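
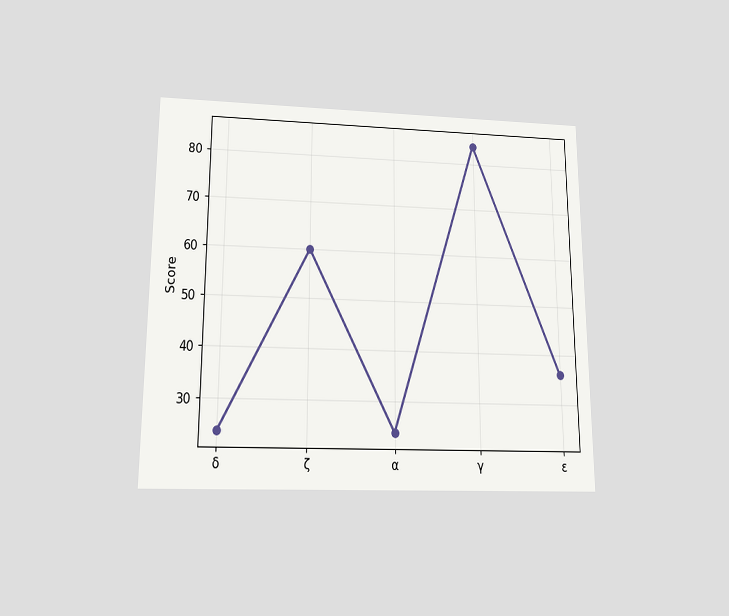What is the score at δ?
The chart is viewed slightly from below. At δ, the line is at 24.

24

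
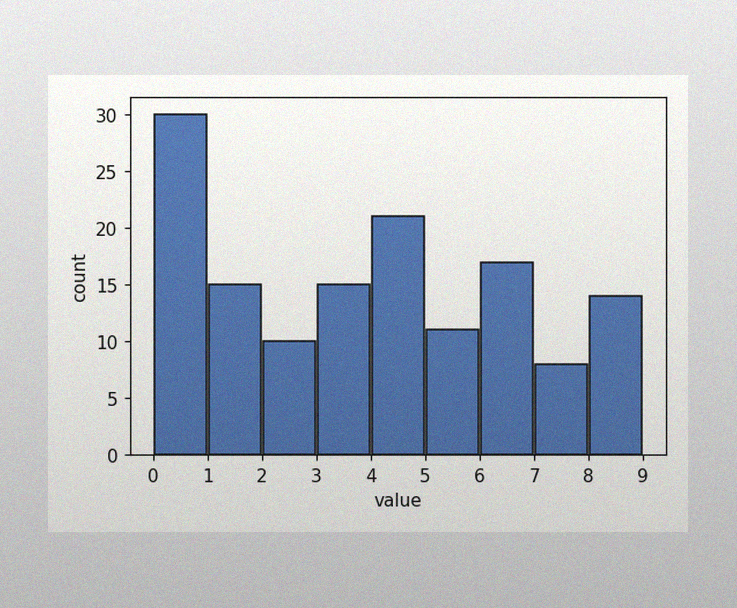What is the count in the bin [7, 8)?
8

The image has some photo noise and uneven lighting. The [7, 8) bin has height 8.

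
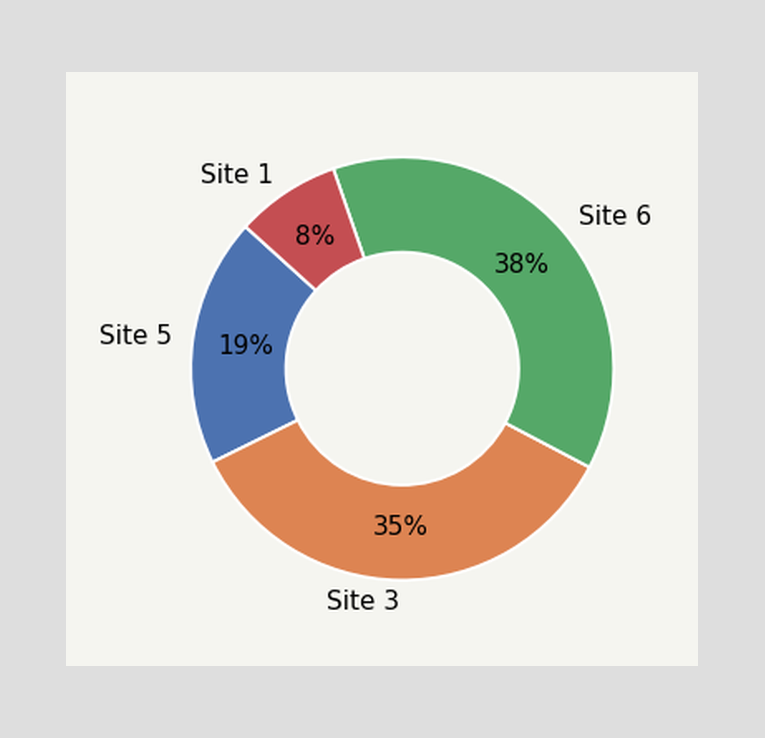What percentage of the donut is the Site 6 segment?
The Site 6 segment takes up 38% of the ring.

38%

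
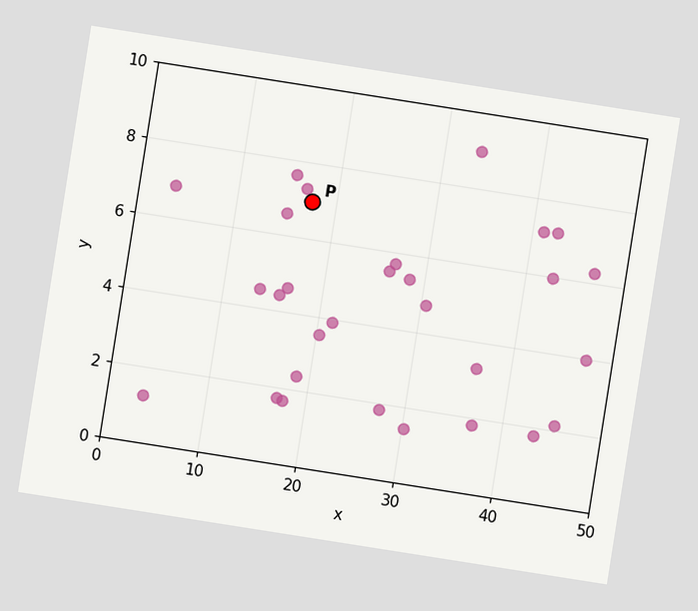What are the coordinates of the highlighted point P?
The chart is tilted about 9° clockwise. Following the gridlines from P to each axis, P sits at (17.5, 7).

(17.5, 7)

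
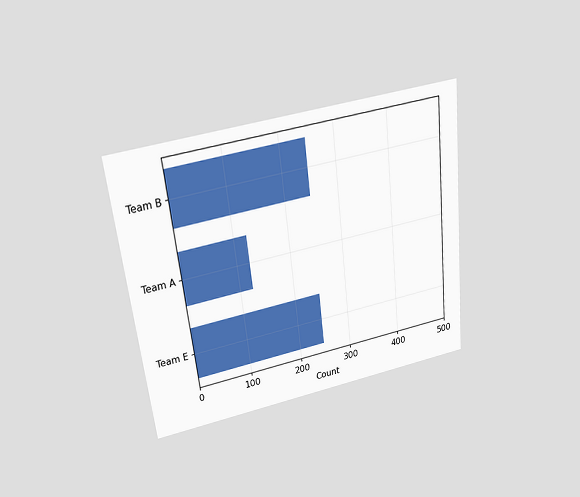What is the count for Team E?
The chart is tilted about 6° counter-clockwise and viewed slightly from above. Reading along the chart's x-axis, the Team E bar reaches 248.

248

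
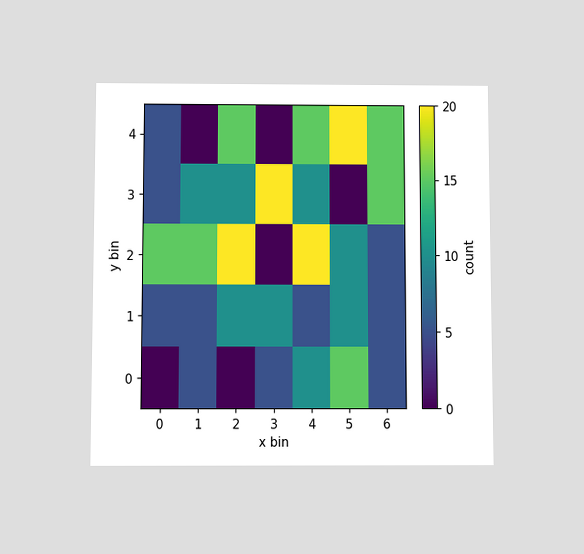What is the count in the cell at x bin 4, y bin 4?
The chart is viewed slightly from below. Matching the cell (4, 4) against the colorbar gives 15.

15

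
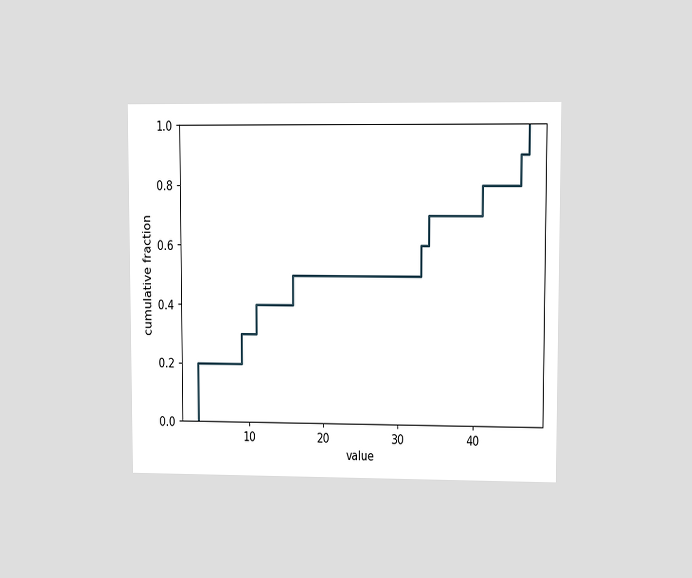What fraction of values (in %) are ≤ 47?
100%

The chart is viewed at a slight angle. At x=47 the ECDF step is at 100%.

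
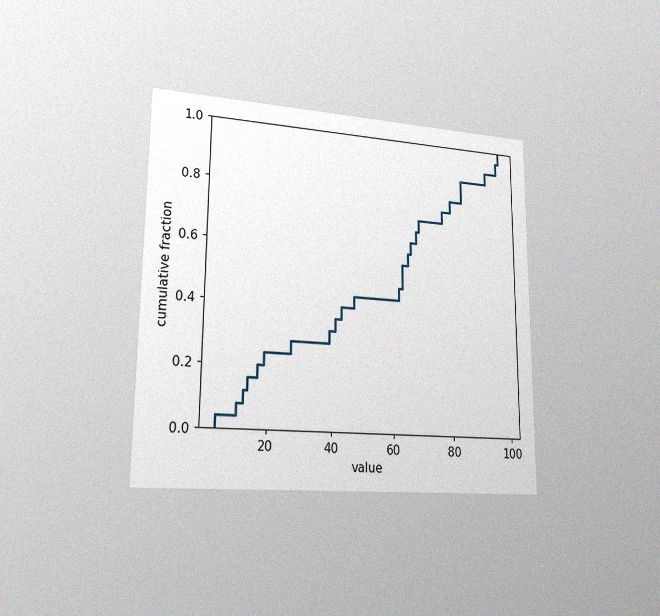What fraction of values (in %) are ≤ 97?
96%

The chart is viewed slightly from the left, with some photo noise. At x=97 the ECDF step is at 96%.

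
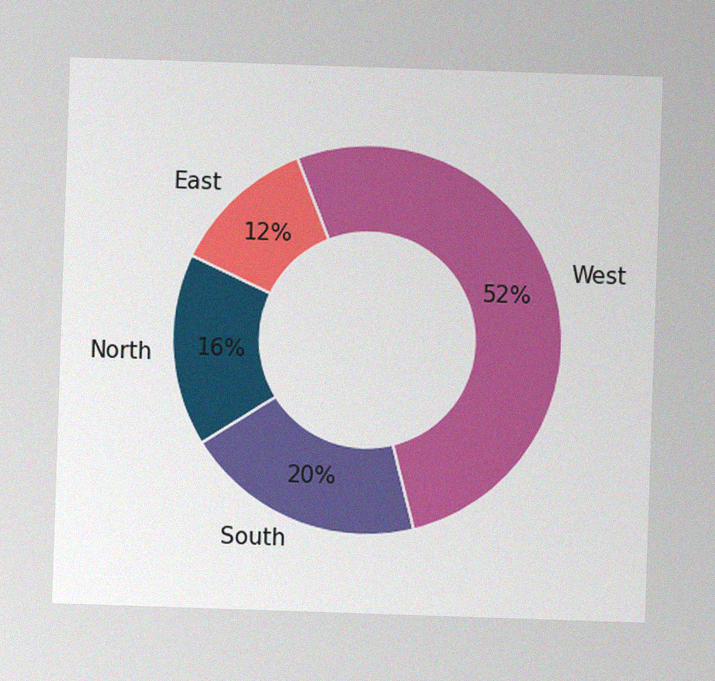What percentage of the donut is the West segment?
52%

The image has some photo noise and uneven lighting. The West segment takes up 52% of the ring.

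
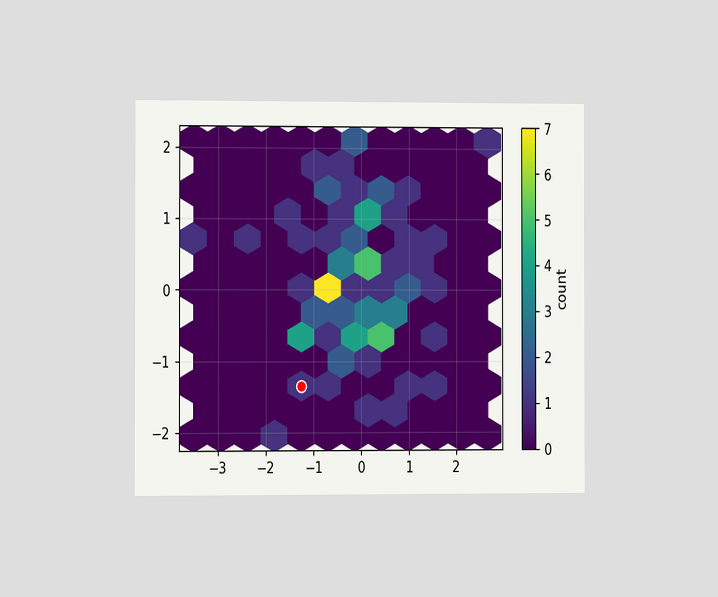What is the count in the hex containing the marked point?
The chart is viewed slightly from the left. The marked hex reads 1 on the colorbar.

1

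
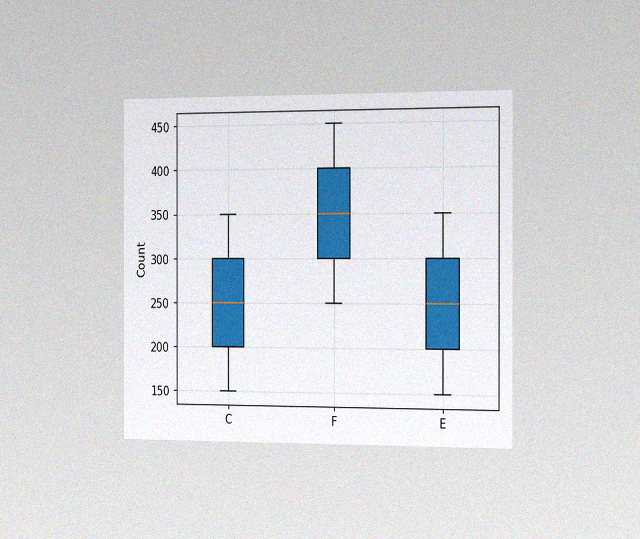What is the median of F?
350

The chart is viewed slightly from the right, with some photo noise. The median line in the F box sits at 350.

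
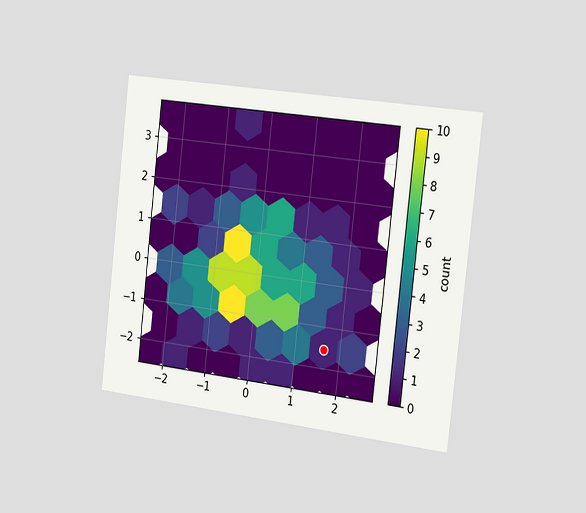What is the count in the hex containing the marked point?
The chart is tilted about 6° clockwise and viewed slightly from the right. The marked hex reads 1 on the colorbar.

1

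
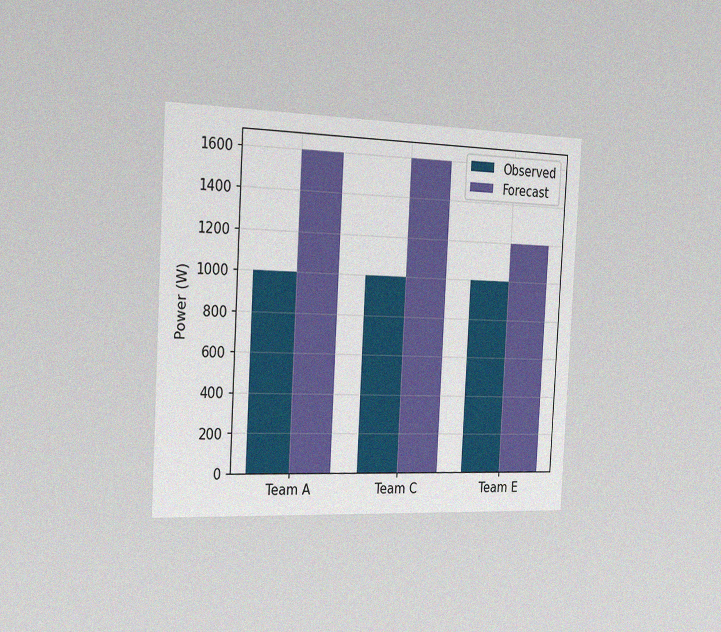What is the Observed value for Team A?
The chart is tilted about 3° clockwise and viewed slightly from the left, with some photo noise. The Observed bar at Team A reaches 1000W on the y-axis.

1000W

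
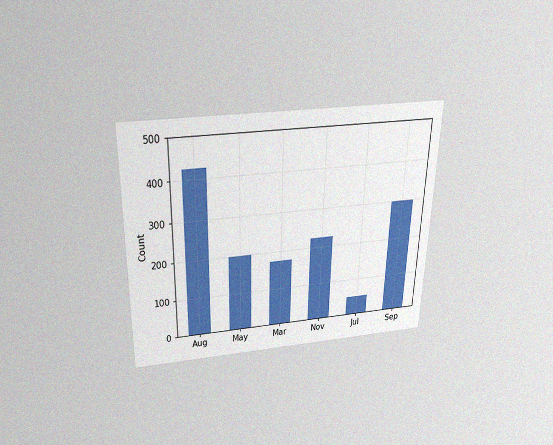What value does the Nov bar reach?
225

The chart is viewed slightly from above, with some photo noise. Reading along the chart's y-axis, the Nov bar reaches 225.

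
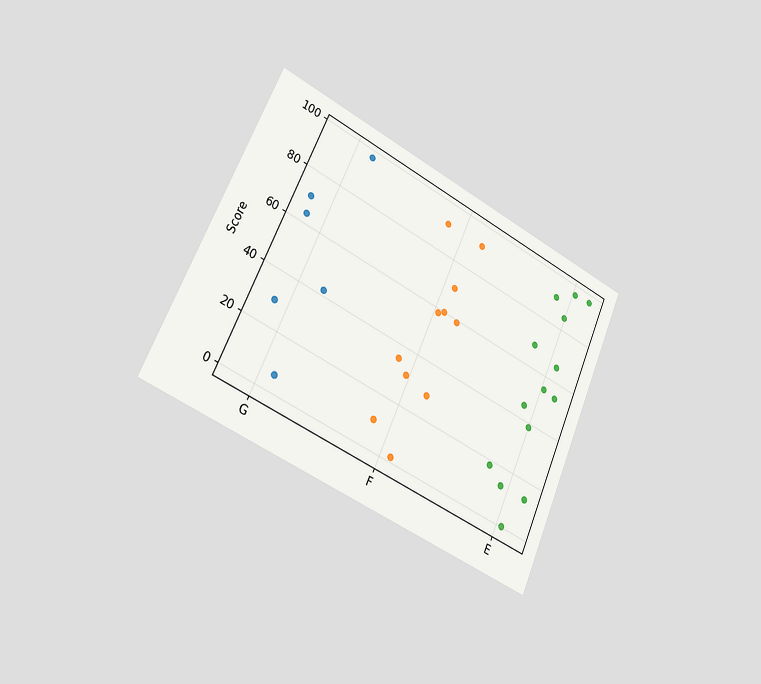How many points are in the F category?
The chart is tilted about 24° clockwise and viewed slightly from the left. Counting the markers in the F column gives 11.

11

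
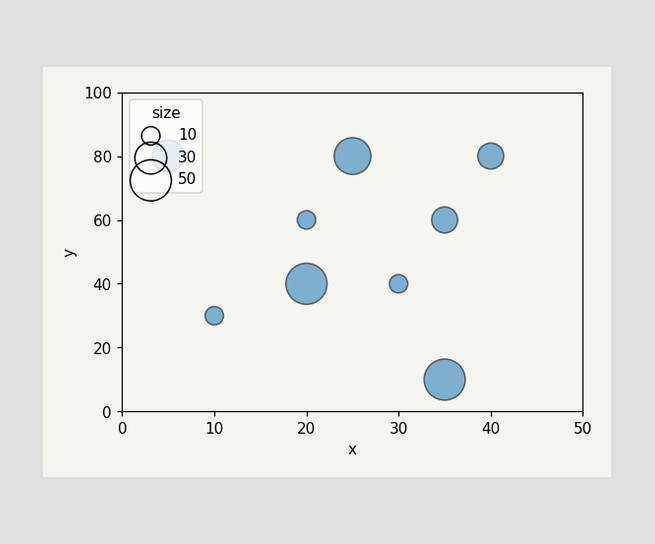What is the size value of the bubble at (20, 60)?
Matching the bubble at (20, 60) against the size legend gives 10.

10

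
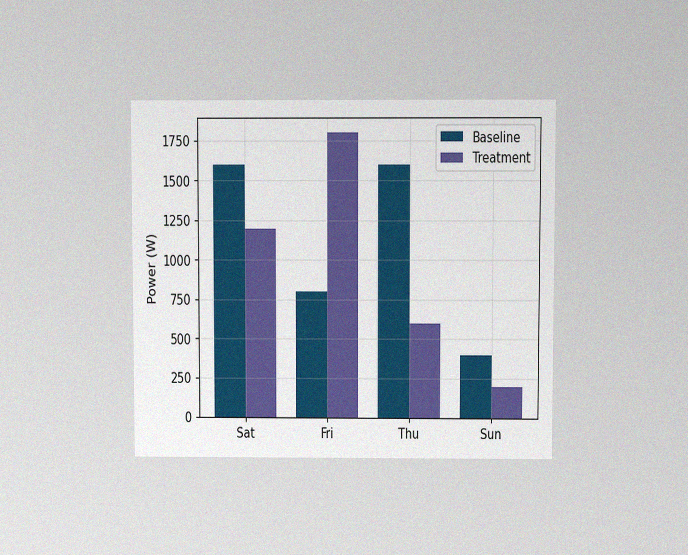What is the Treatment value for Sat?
The chart is viewed slightly from above, with some photo noise. The Treatment bar at Sat reaches 1200W on the y-axis.

1200W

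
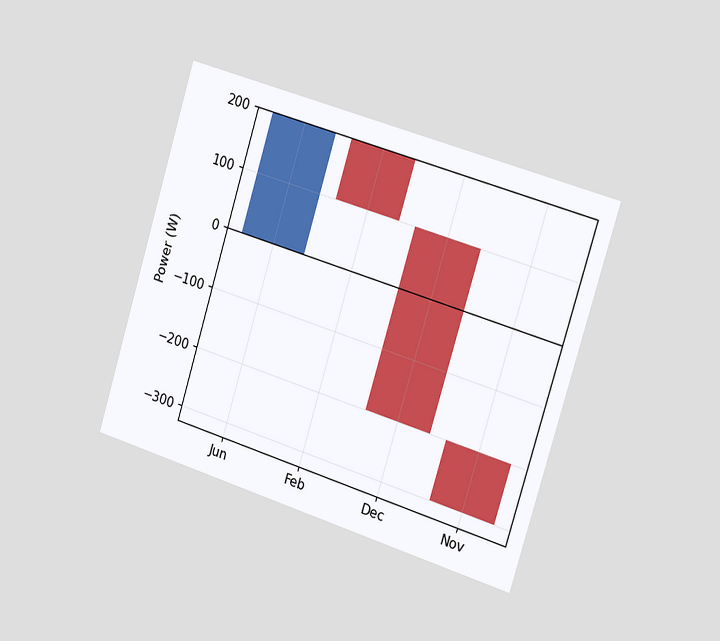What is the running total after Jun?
200W

The chart is tilted about 17° clockwise and viewed slightly from the right. After Jun the running total reaches 200W.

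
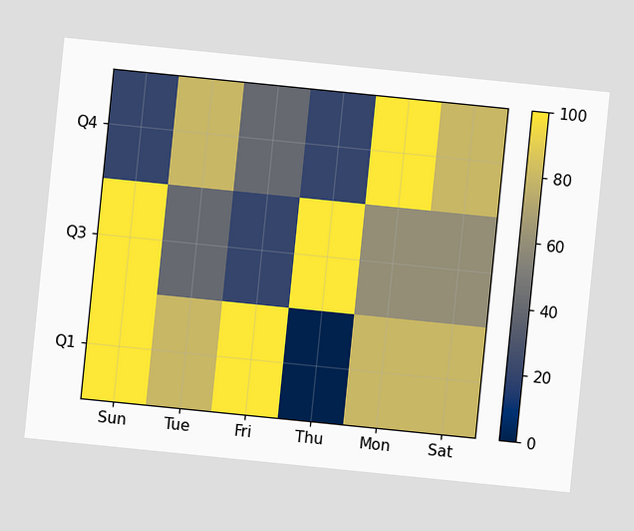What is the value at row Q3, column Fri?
The chart is tilted about 6° clockwise. Matching cell (Q3, Fri) against the colorbar gives 20.

20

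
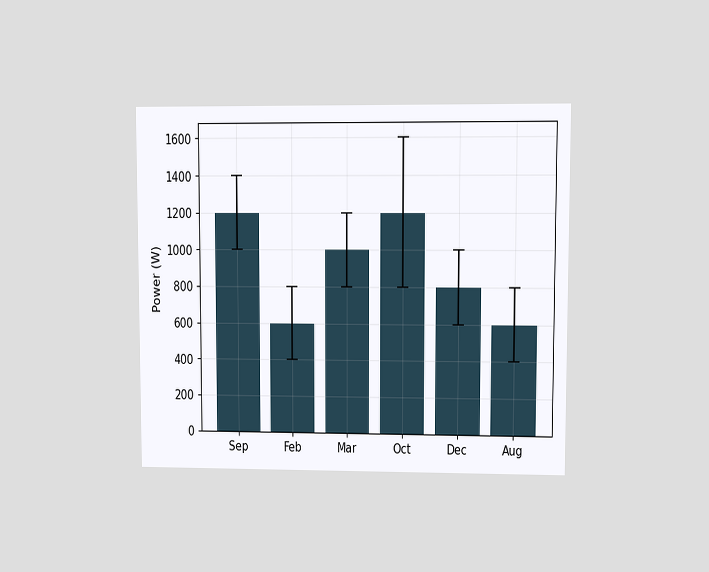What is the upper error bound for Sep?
1400W

The chart is viewed at a slight angle. The Sep bar's upper whisker reaches 1400W.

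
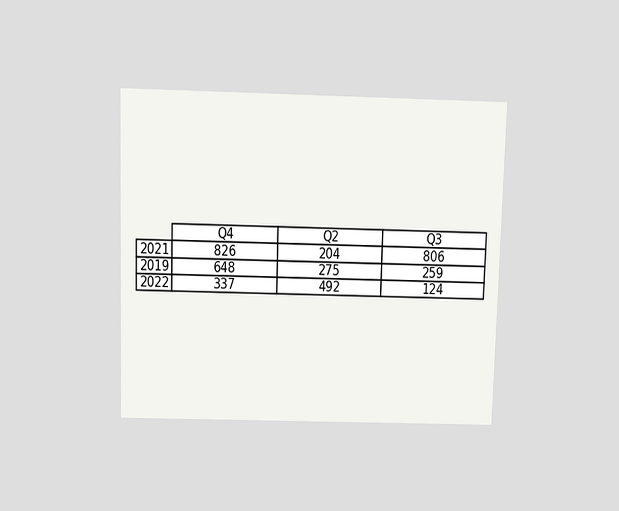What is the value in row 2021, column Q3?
806

The chart is viewed slightly from above. The (2021, Q3) cell reads 806.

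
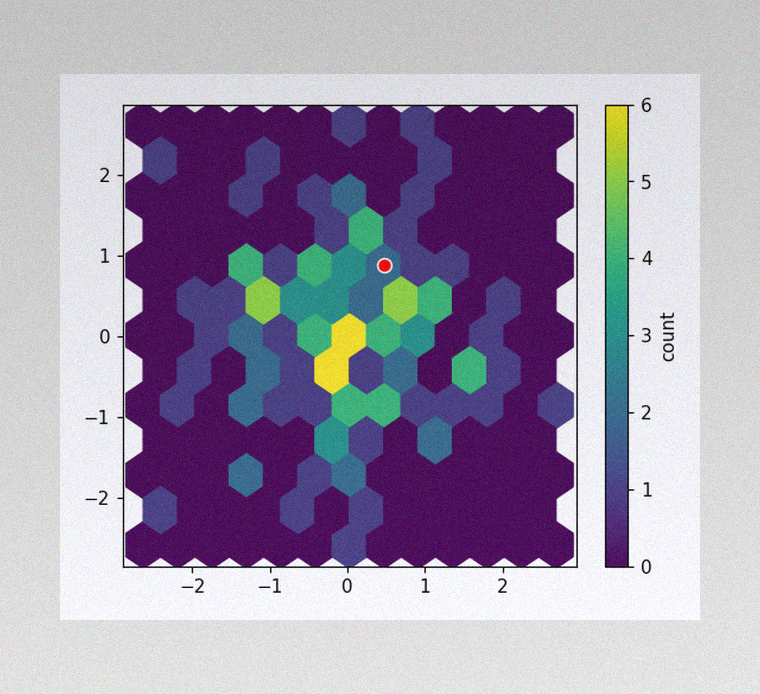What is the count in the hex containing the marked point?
The image has some photo noise and uneven lighting. The marked hex reads 2 on the colorbar.

2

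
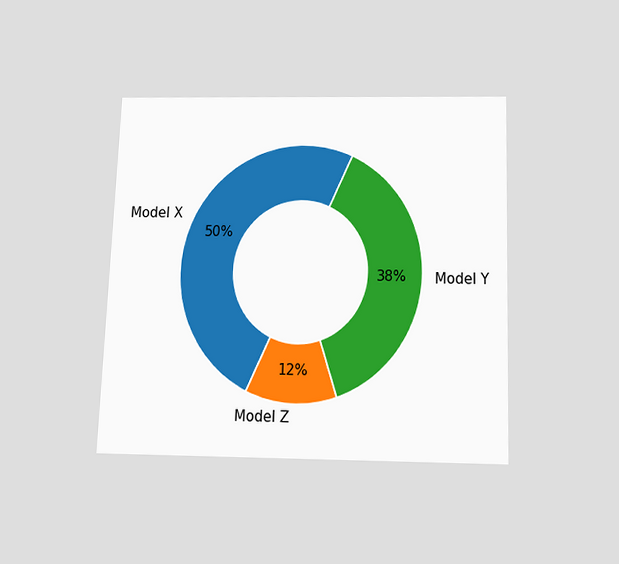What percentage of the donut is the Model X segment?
The chart is tilted about 2° clockwise and viewed slightly from below. The Model X segment takes up 50% of the ring.

50%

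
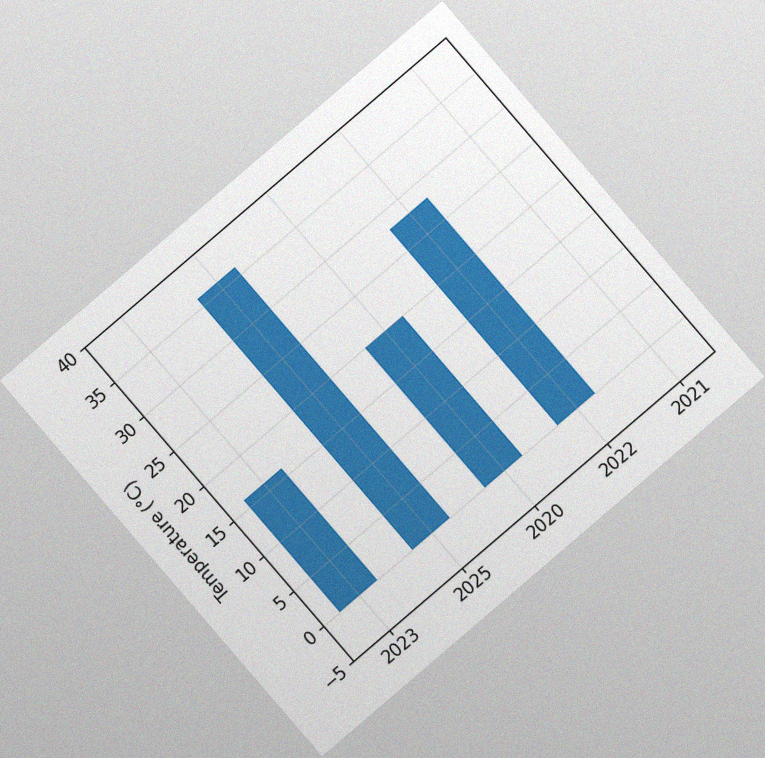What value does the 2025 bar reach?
The chart is tilted about 41° counter-clockwise, with some photo noise. Reading along the chart's y-axis, the 2025 bar reaches 36°C.

36°C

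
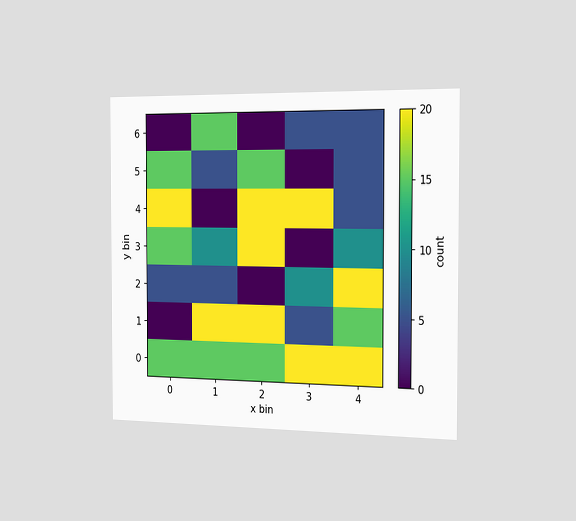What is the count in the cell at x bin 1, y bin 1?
The chart is viewed slightly from the right. Matching the cell (1, 1) against the colorbar gives 20.

20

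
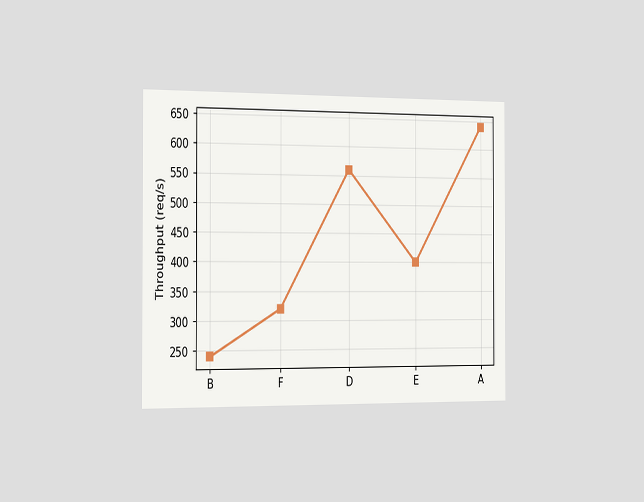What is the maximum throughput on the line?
The chart is viewed slightly from the left. The highest point is at A, and reading across to the y-axis gives 640req/s.

640req/s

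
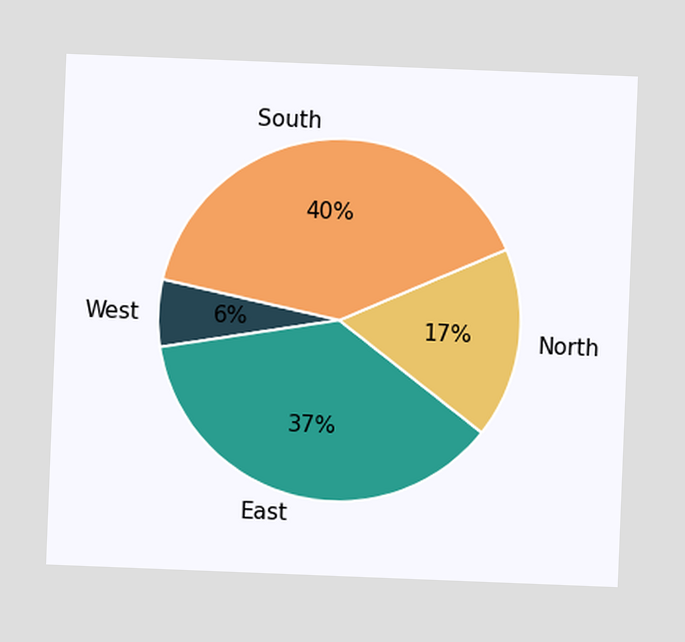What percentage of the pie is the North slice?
The chart is tilted about 2° clockwise. The North slice takes up 17% of the pie.

17%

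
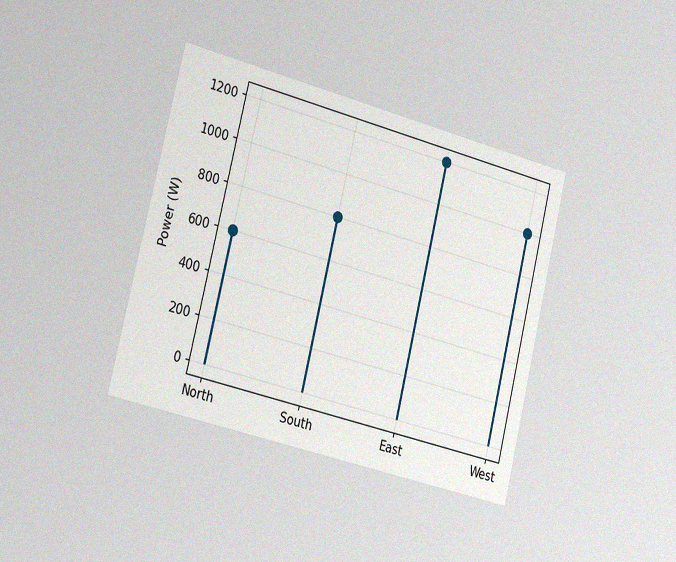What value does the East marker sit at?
1200W

The chart is tilted about 14° clockwise and viewed slightly from the left, with some photo noise. The East marker sits at 1200W.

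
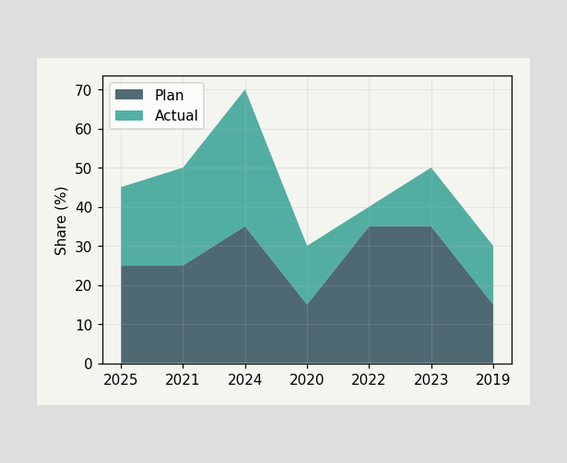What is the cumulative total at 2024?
70%

The stacked total at 2024 reaches 70%.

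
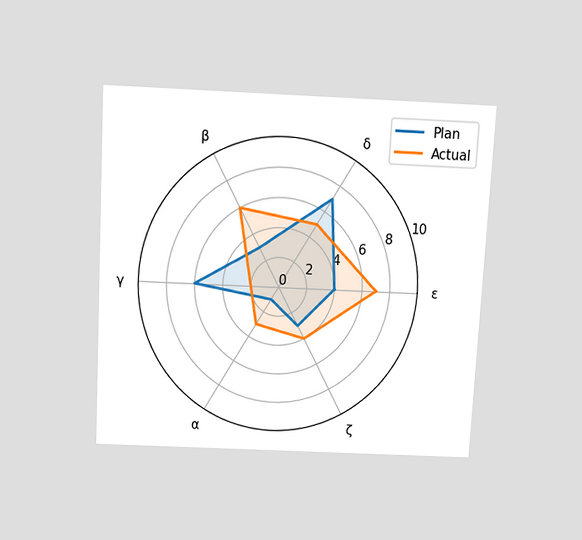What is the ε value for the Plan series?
The chart is tilted about 3° clockwise and viewed slightly from above. On the ε axis, Plan reaches 4.

4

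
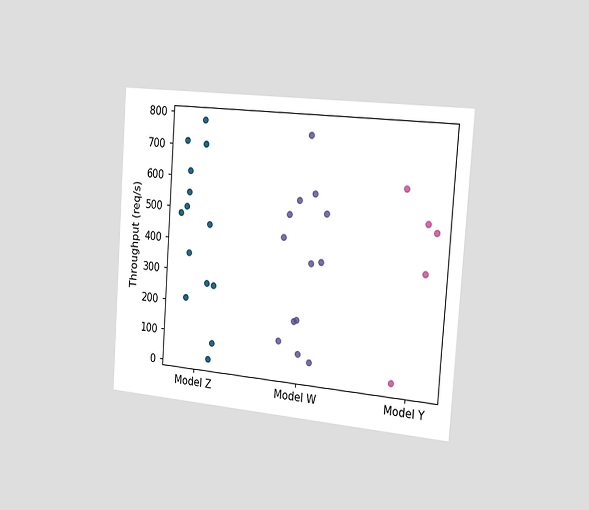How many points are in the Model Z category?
The chart is tilted about 4° clockwise and viewed slightly from the right. Counting the markers in the Model Z column gives 14.

14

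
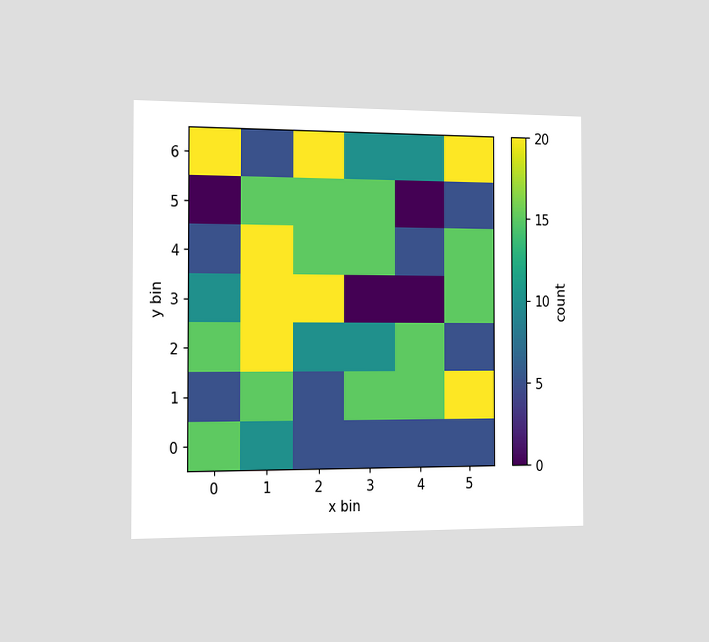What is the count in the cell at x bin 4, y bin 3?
The chart is viewed slightly from the left. Matching the cell (4, 3) against the colorbar gives 0.

0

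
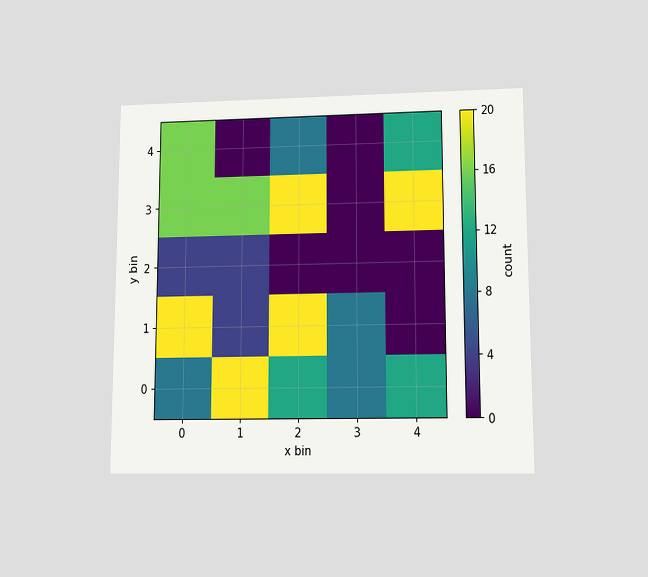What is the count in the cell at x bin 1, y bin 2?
4

The chart is viewed at a slight angle. Matching the cell (1, 2) against the colorbar gives 4.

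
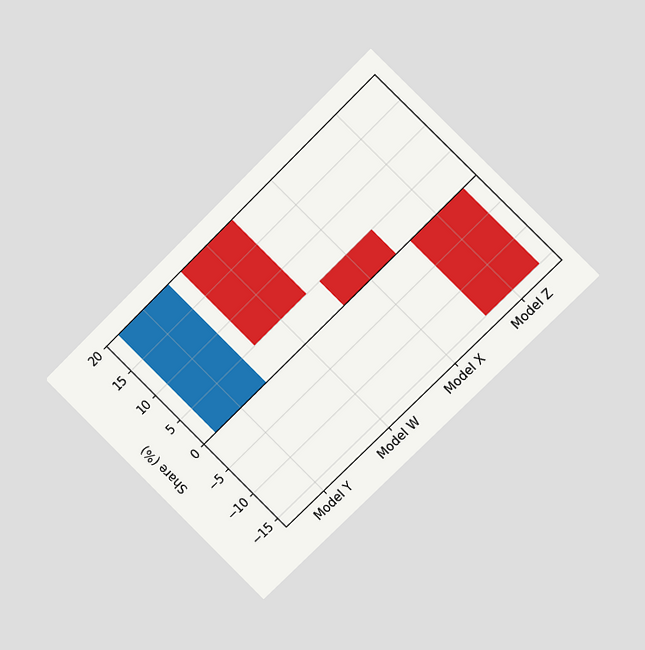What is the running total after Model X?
The chart is tilted about 45° counter-clockwise and viewed at a slight angle. After Model X the running total reaches 0%.

0%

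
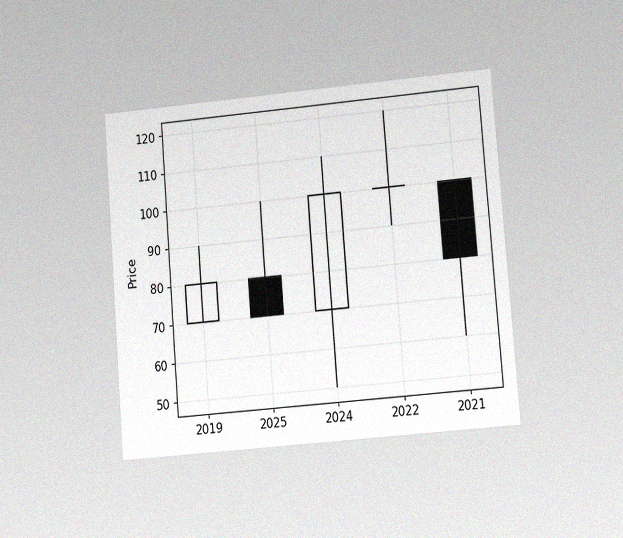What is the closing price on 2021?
80

The chart is tilted about 5° counter-clockwise and viewed at a slight angle, with some photo noise. The 2021 candle closes at 80.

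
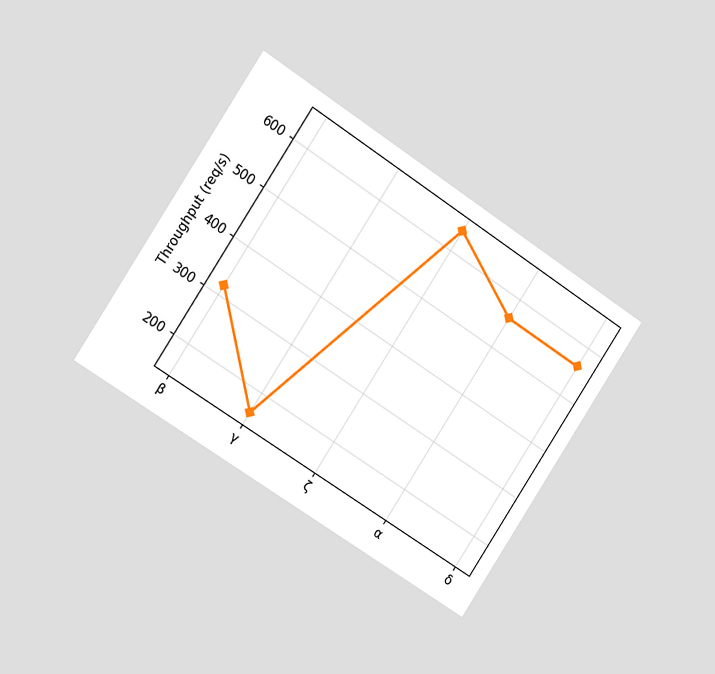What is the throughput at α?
The chart is tilted about 33° clockwise and viewed slightly from the left. At α, the line is at 560req/s.

560req/s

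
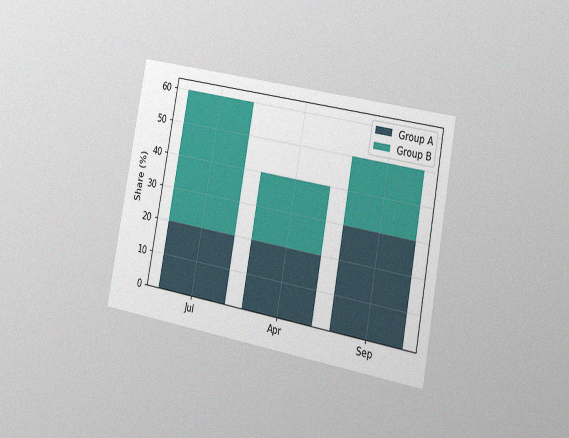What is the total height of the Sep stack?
50%

The chart is tilted about 10° clockwise and viewed slightly from the right, with some photo noise. The Sep stack's top reaches 50% on the y-axis.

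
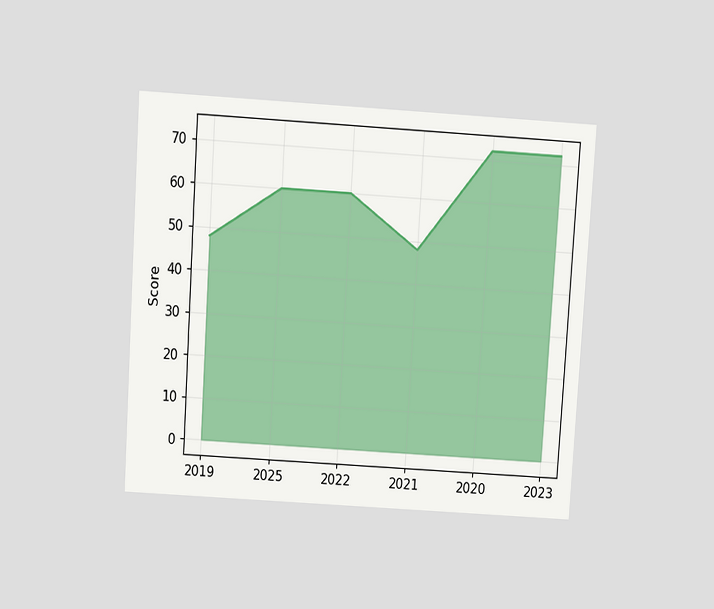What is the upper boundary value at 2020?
72

The chart is tilted about 4° clockwise and viewed slightly from above. At 2020 the upper boundary is at 72.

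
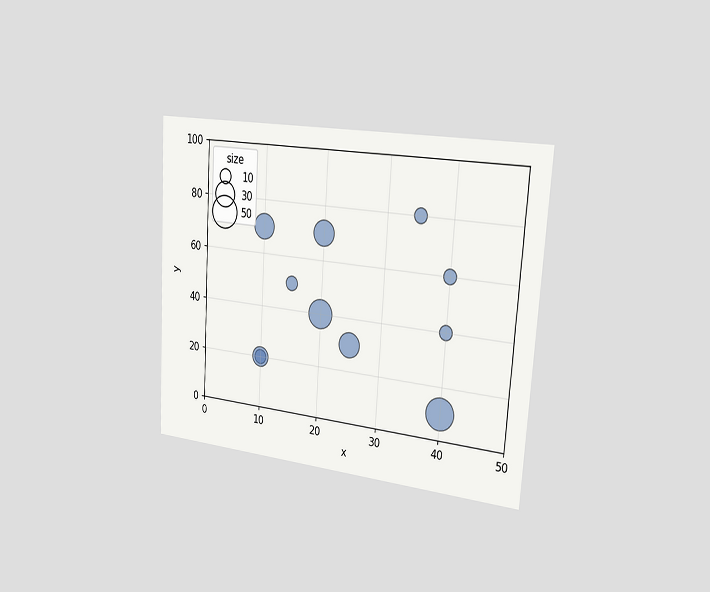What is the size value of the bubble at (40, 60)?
The chart is tilted about 4° clockwise and viewed slightly from the right. Matching the bubble at (40, 60) against the size legend gives 10.

10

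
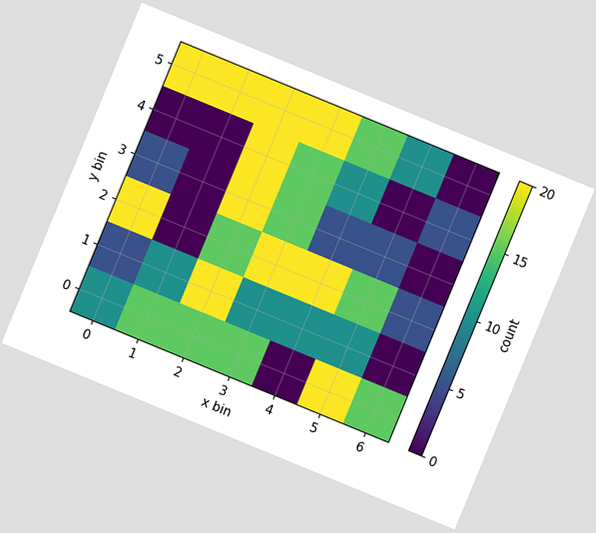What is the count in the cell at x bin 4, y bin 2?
20

The chart is tilted about 22° clockwise. Matching the cell (4, 2) against the colorbar gives 20.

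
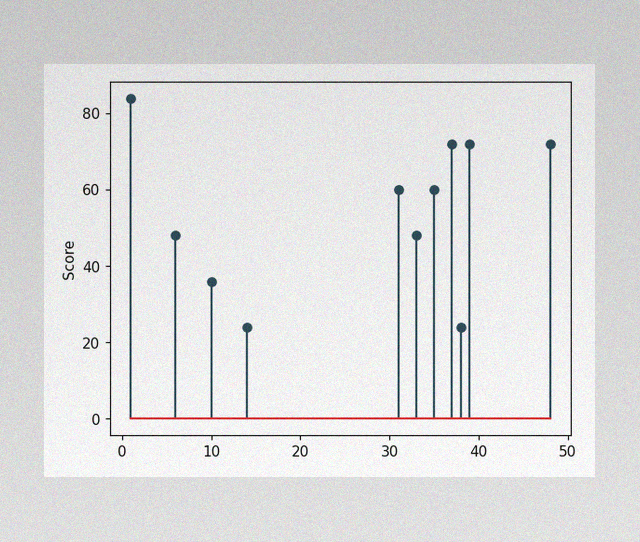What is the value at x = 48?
72

The image has some photo noise and uneven lighting. The stem at x=48 reaches 72.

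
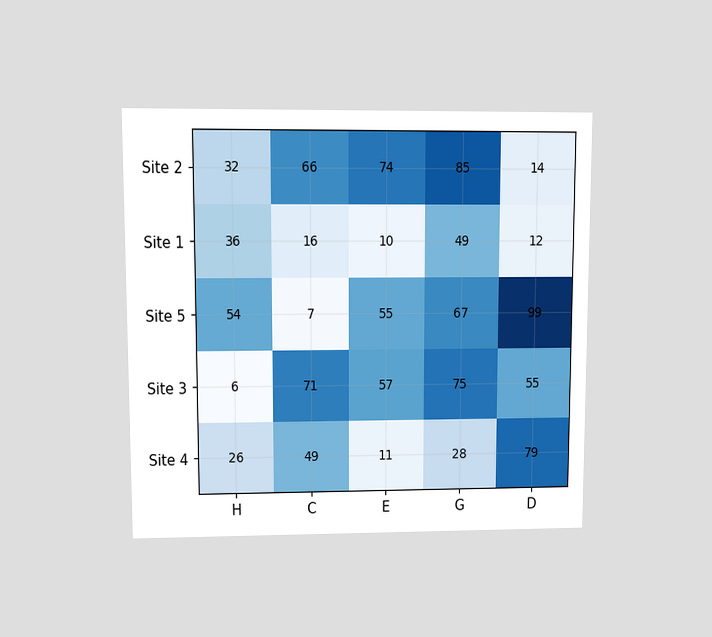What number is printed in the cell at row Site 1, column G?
The chart is viewed at a slight angle. The (Site 1, G) cell reads 49.

49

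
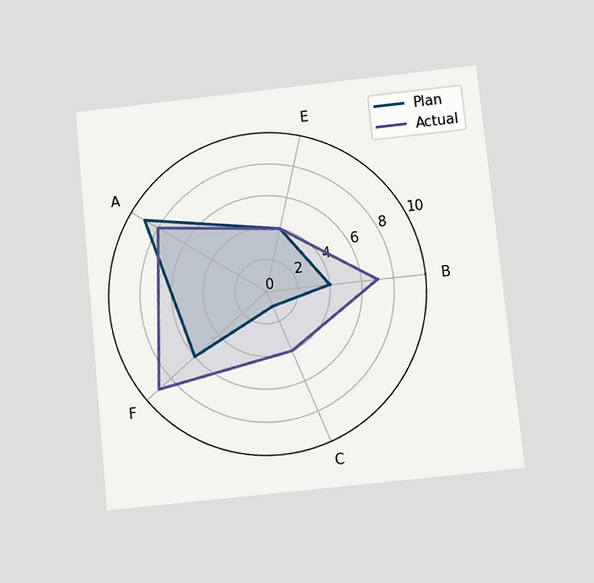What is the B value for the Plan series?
4

The chart is tilted about 6° counter-clockwise and viewed slightly from below. On the B axis, Plan reaches 4.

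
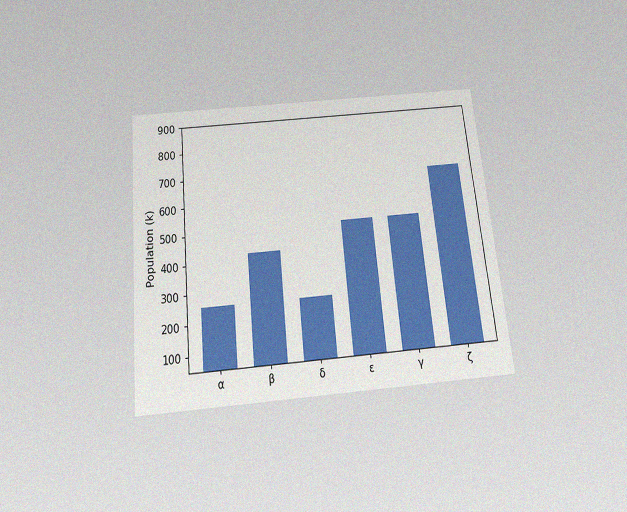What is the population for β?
425k

The chart is tilted about 6° counter-clockwise and viewed slightly from below, with some photo noise. Reading along the chart's y-axis, the β bar reaches 425k.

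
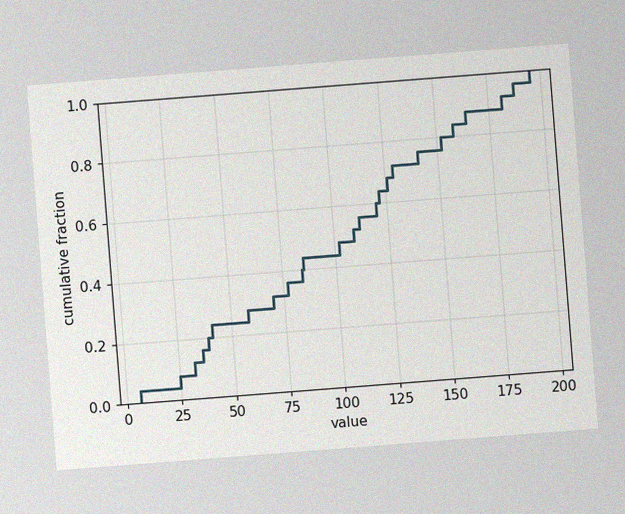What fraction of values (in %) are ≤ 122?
The chart is tilted about 4° counter-clockwise, with some photo noise. At x=122 the ECDF step is at 64%.

64%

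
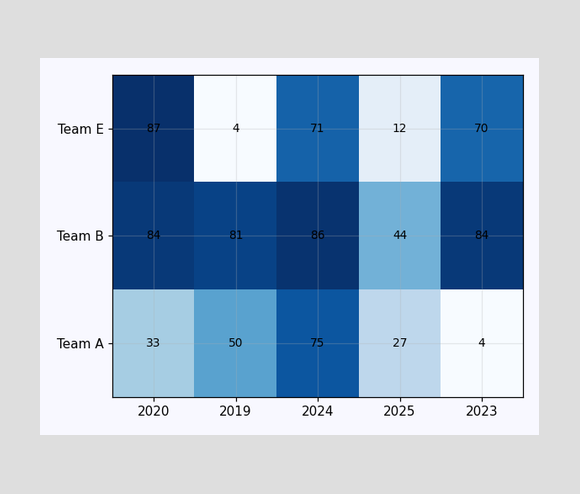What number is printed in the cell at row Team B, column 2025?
The (Team B, 2025) cell reads 44.

44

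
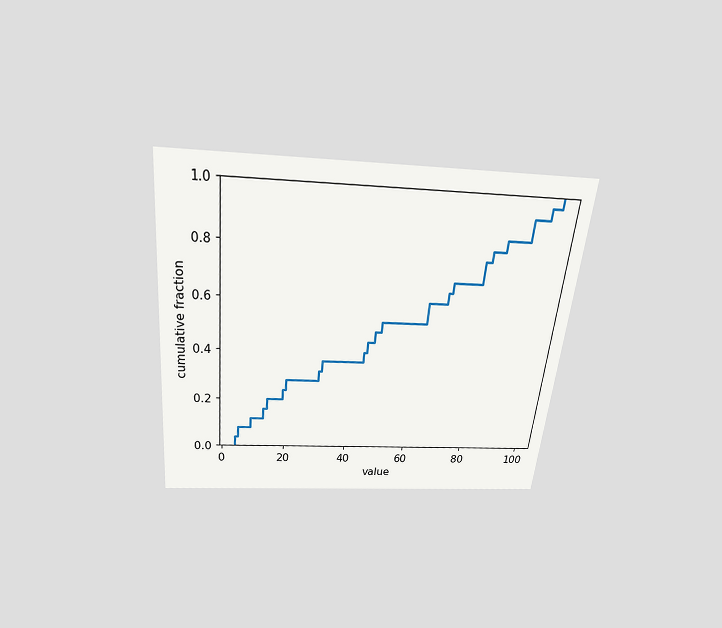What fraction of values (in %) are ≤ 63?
60%

The chart is tilted about 6° clockwise and viewed slightly from above. At x=63 the ECDF step is at 60%.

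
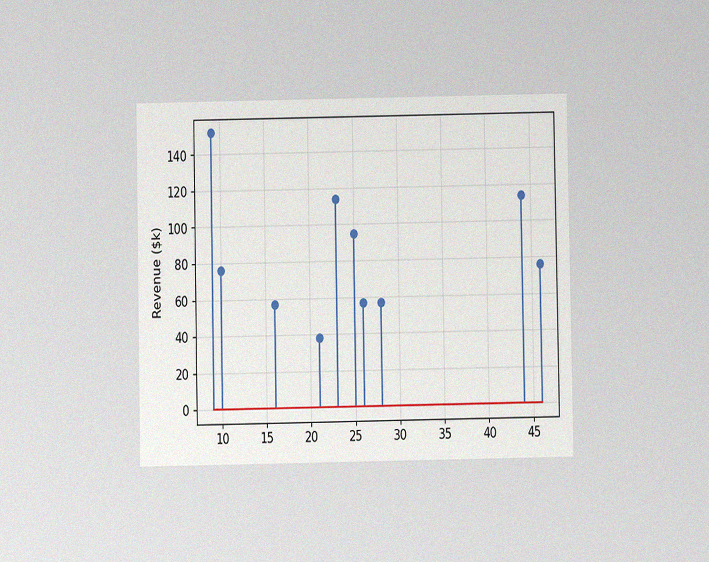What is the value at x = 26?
$57k

The chart is viewed at a slight angle, with some photo noise. The stem at x=26 reaches $57k.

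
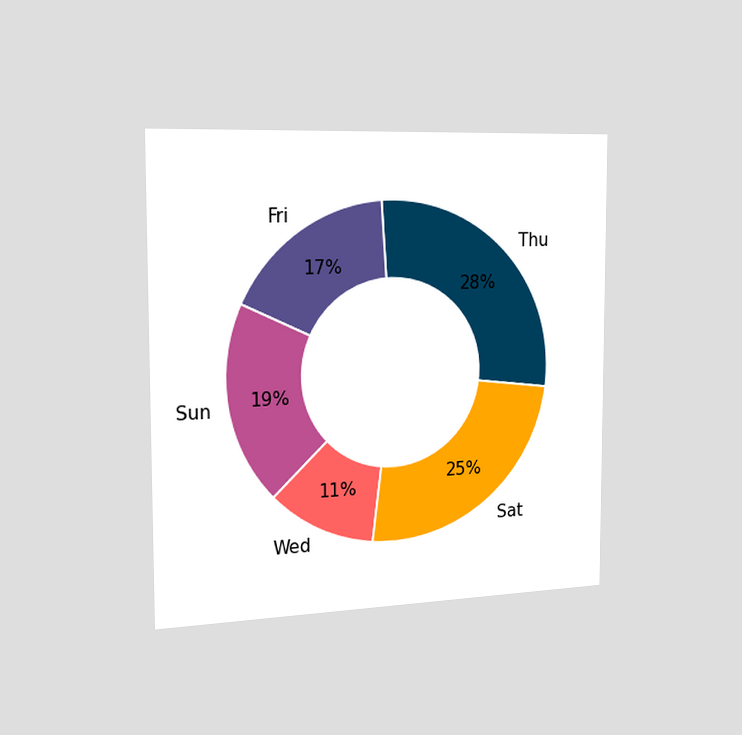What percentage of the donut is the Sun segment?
19%

The chart is viewed slightly from the left. The Sun segment takes up 19% of the ring.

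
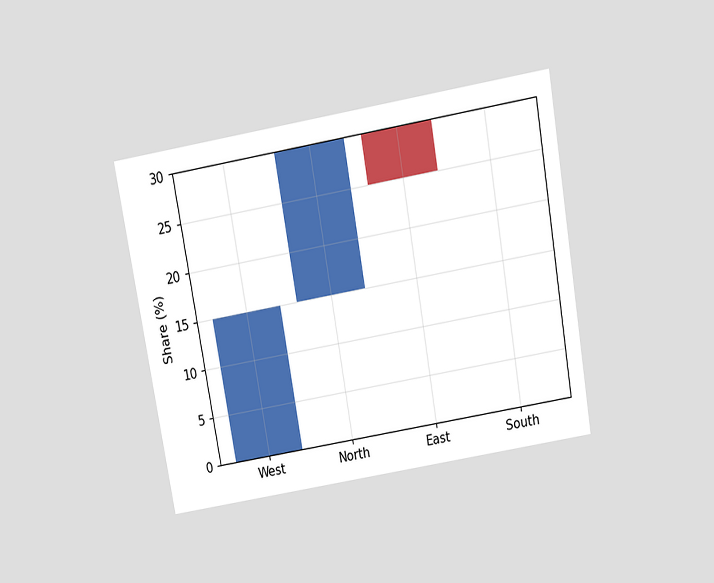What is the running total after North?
The chart is tilted about 10° counter-clockwise and viewed slightly from above. After North the running total reaches 30%.

30%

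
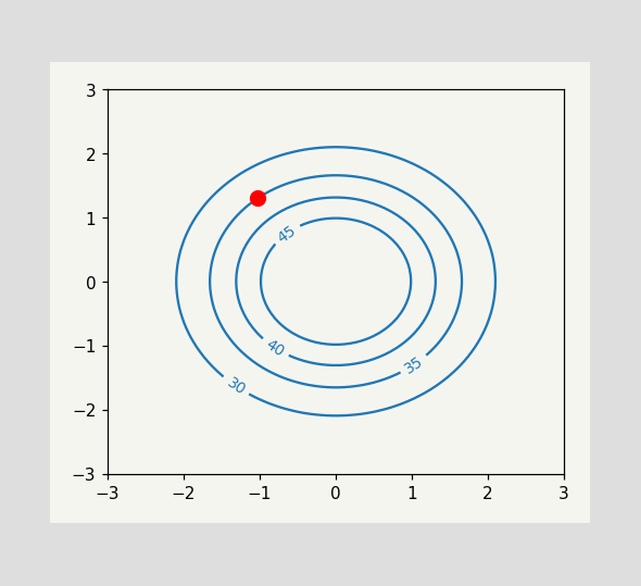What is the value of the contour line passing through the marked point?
35

The marked point sits on the contour labelled 35.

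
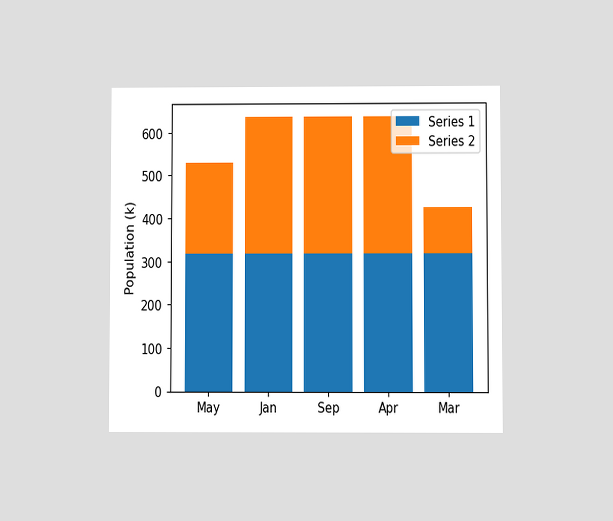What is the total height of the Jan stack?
636k

The chart is viewed at a slight angle. The Jan stack's top reaches 636k on the y-axis.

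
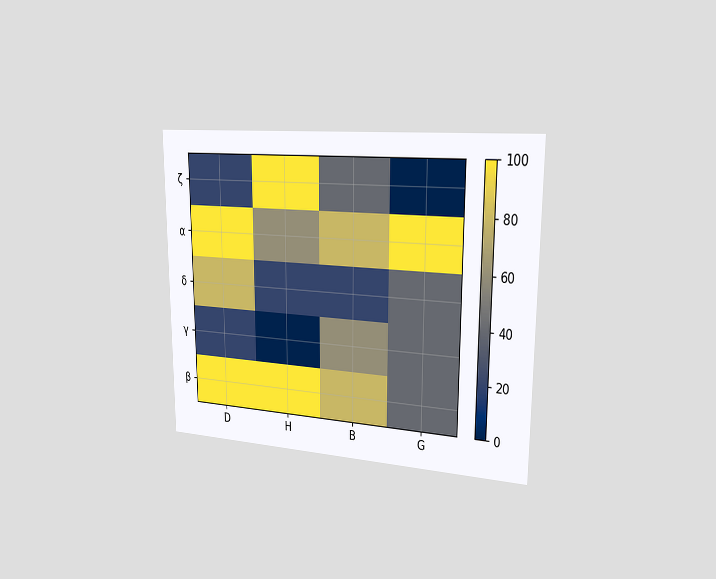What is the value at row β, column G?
The chart is viewed slightly from the right. Matching cell (β, G) against the colorbar gives 40.

40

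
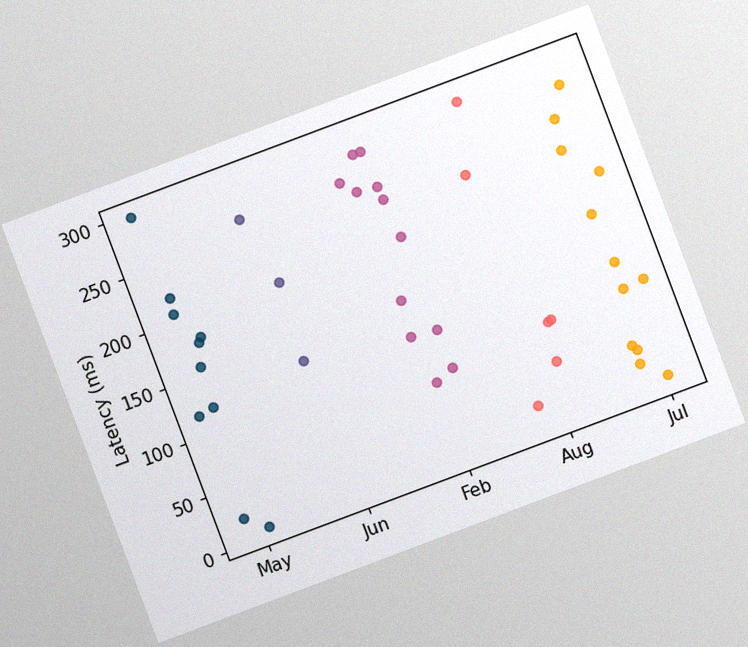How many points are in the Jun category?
3

The chart is tilted about 21° counter-clockwise, with some photo noise. Counting the markers in the Jun column gives 3.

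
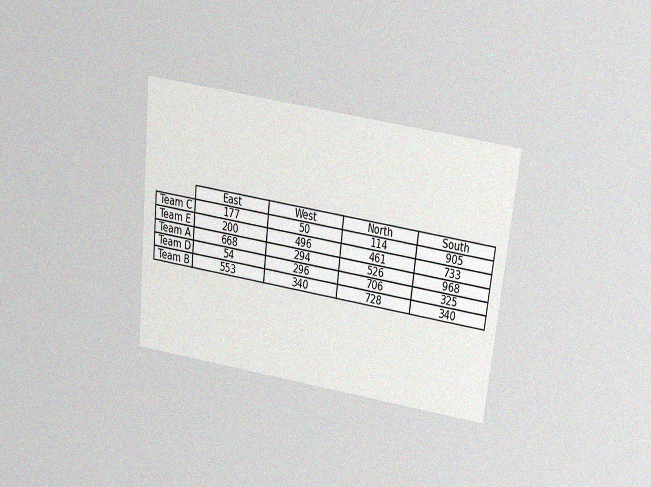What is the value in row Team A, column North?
The chart is tilted about 6° clockwise and viewed slightly from above, with some photo noise. The (Team A, North) cell reads 526.

526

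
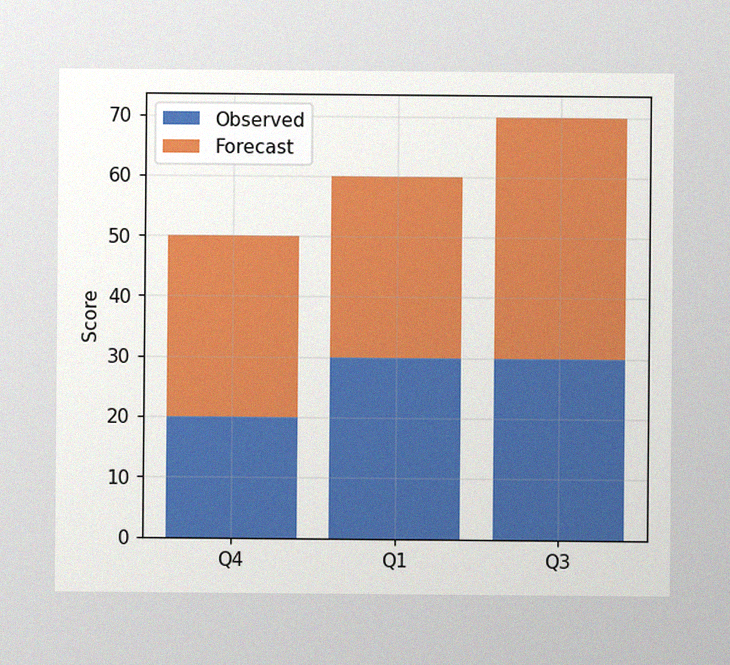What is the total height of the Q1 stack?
The image has some photo noise and uneven lighting. The Q1 stack's top reaches 60 on the y-axis.

60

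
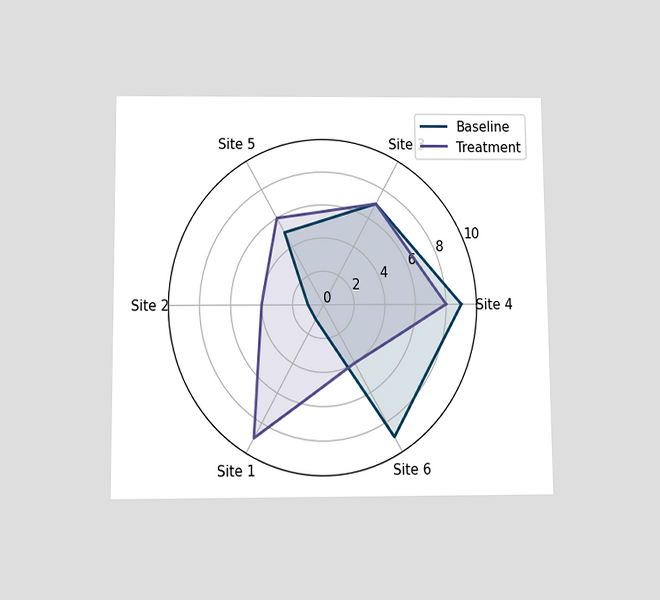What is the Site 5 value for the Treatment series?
6

The chart is viewed slightly from below. On the Site 5 axis, Treatment reaches 6.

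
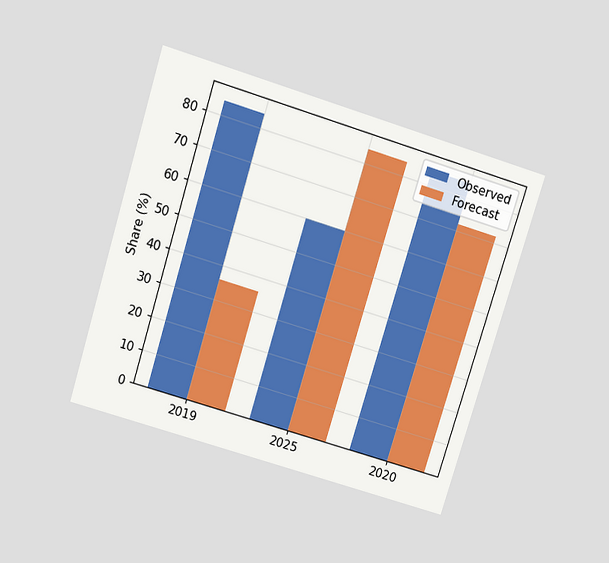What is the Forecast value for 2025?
84%

The chart is tilted about 17° clockwise and viewed slightly from above. The Forecast bar at 2025 reaches 84% on the y-axis.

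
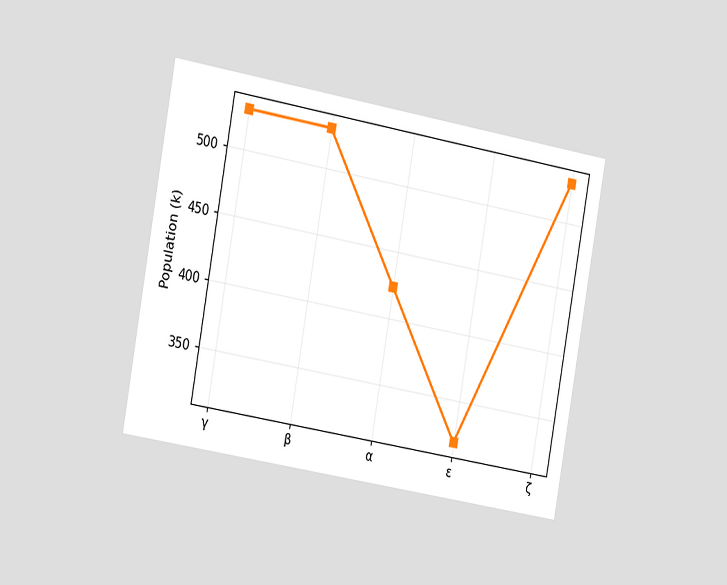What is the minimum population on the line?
318k

The chart is tilted about 10° clockwise and viewed slightly from the left. The lowest point is at ε, and reading across to the y-axis gives 318k.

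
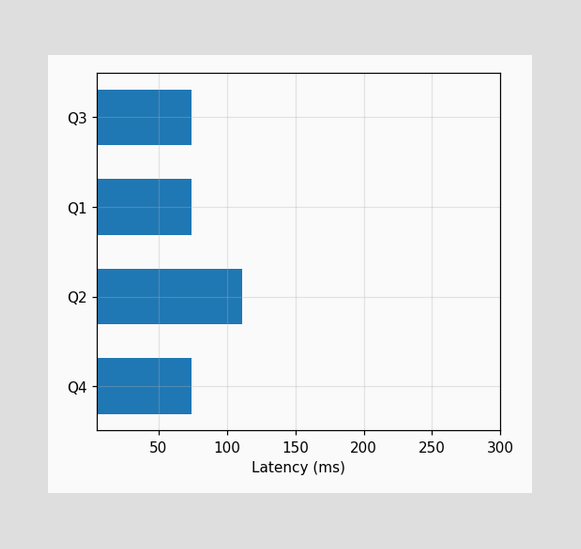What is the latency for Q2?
111ms

Reading along the chart's x-axis, the Q2 bar reaches 111ms.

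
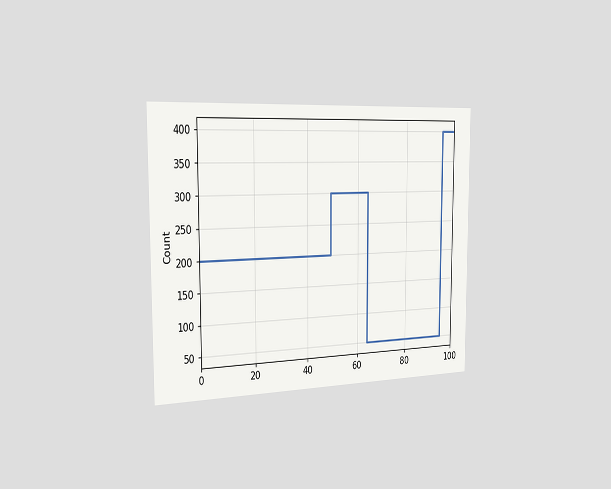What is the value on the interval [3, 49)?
The chart is viewed slightly from the left. On [3, 49) the step sits at 200.

200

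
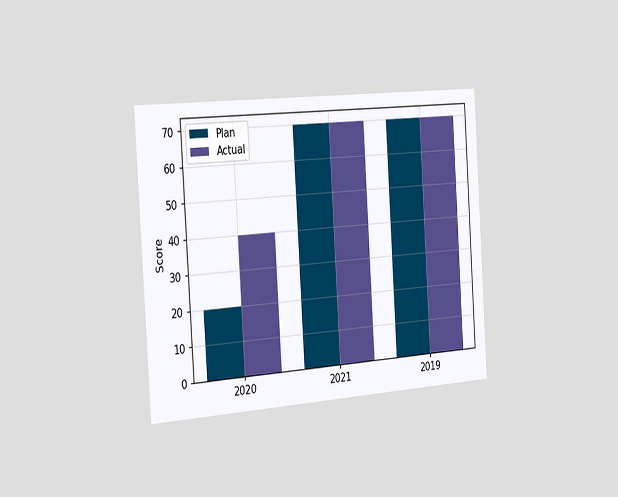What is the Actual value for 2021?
70

The chart is tilted about 4° counter-clockwise and viewed slightly from the left. The Actual bar at 2021 reaches 70 on the y-axis.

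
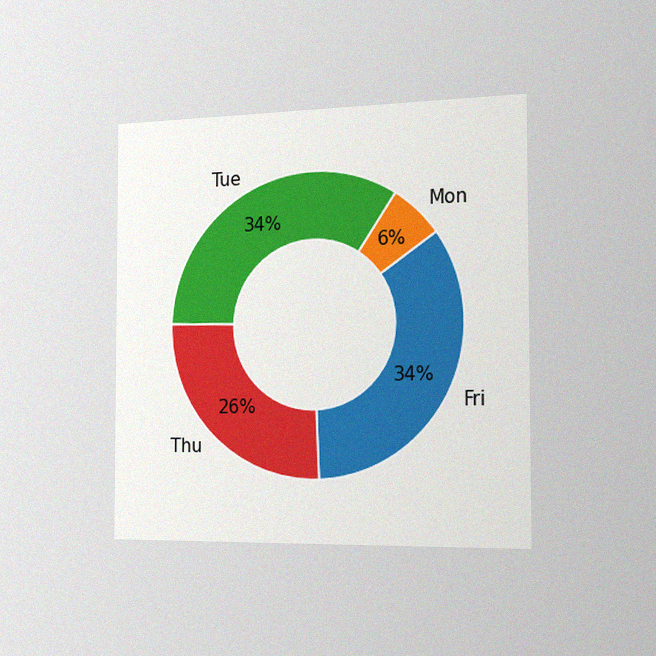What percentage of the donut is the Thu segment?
26%

The chart is viewed slightly from the right, with some photo noise. The Thu segment takes up 26% of the ring.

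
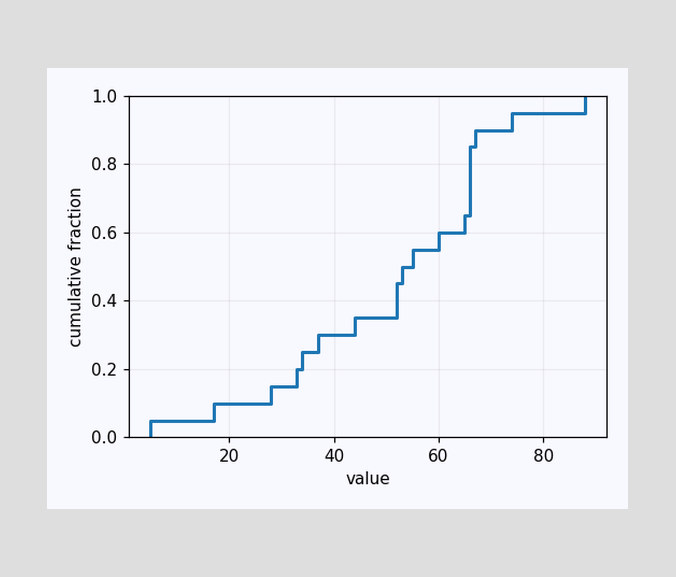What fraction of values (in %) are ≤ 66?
85%

At x=66 the ECDF step is at 85%.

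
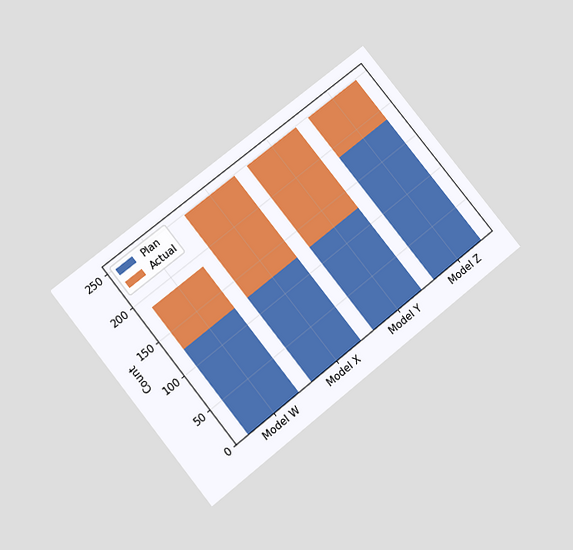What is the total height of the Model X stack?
The chart is tilted about 39° counter-clockwise and viewed slightly from below. The Model X stack's top reaches 248 on the y-axis.

248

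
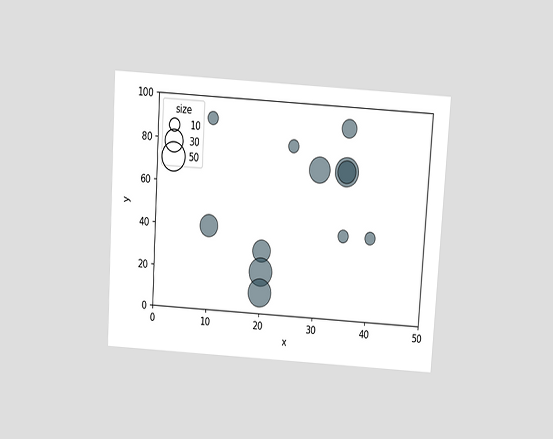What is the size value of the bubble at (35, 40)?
The chart is tilted about 4° clockwise and viewed slightly from above. Matching the bubble at (35, 40) against the size legend gives 10.

10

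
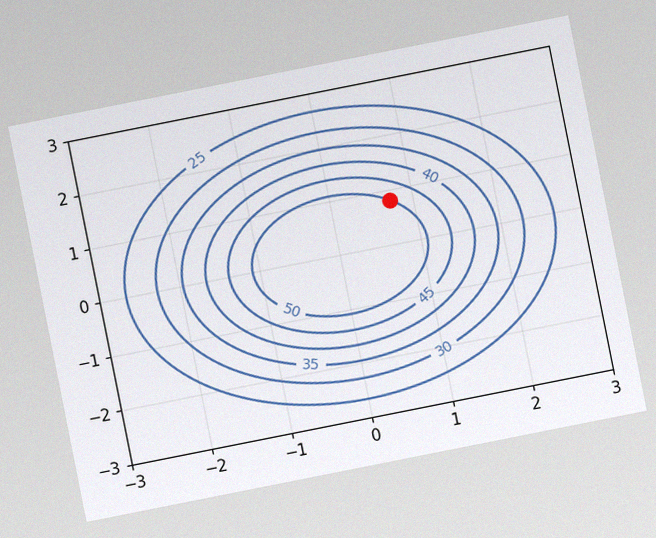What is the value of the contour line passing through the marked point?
The chart is tilted about 11° counter-clockwise, with some photo noise. The marked point sits on the contour labelled 50.

50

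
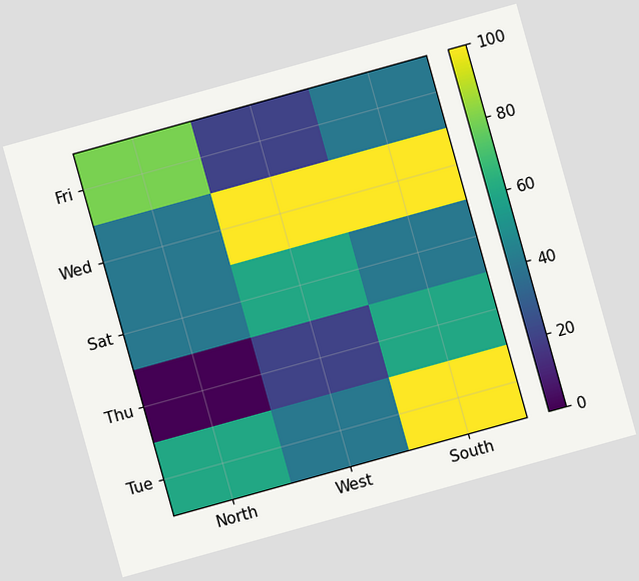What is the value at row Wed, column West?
100

The chart is tilted about 16° counter-clockwise. Matching cell (Wed, West) against the colorbar gives 100.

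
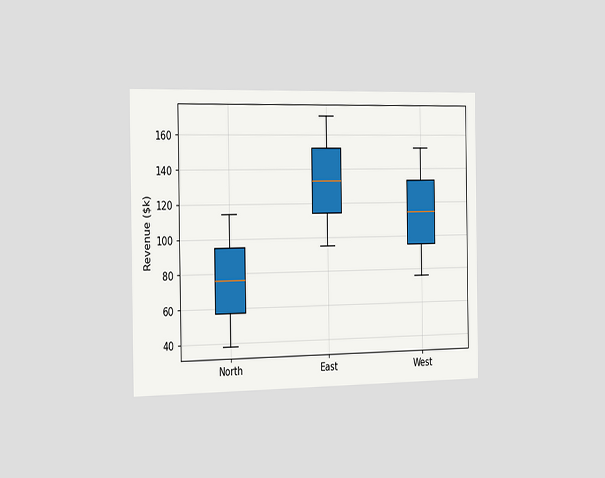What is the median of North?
The chart is viewed slightly from the left. The median line in the North box sits at $76k.

$76k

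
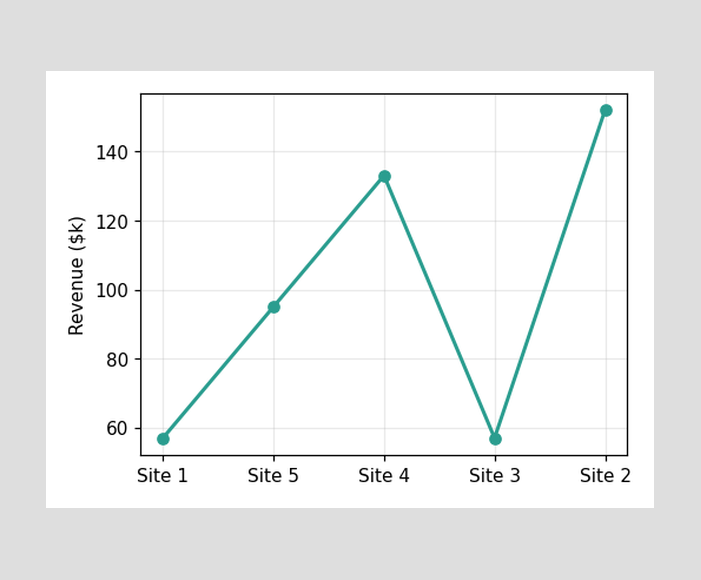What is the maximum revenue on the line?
The highest point is at Site 2, and reading across to the y-axis gives $152k.

$152k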